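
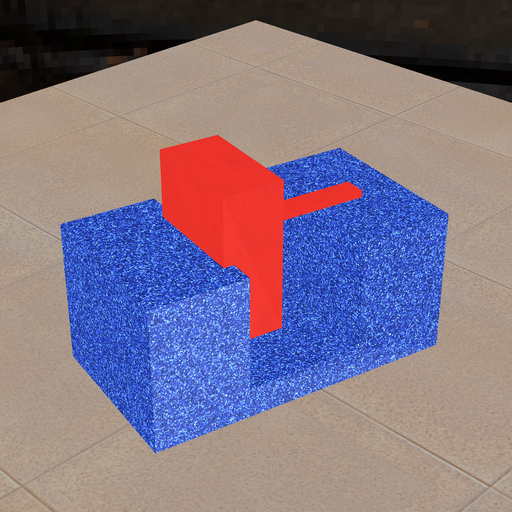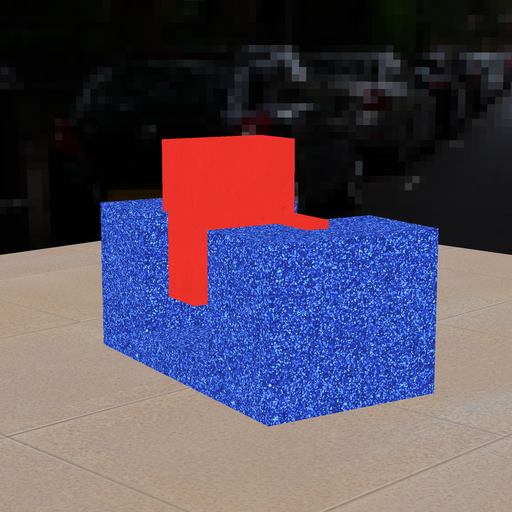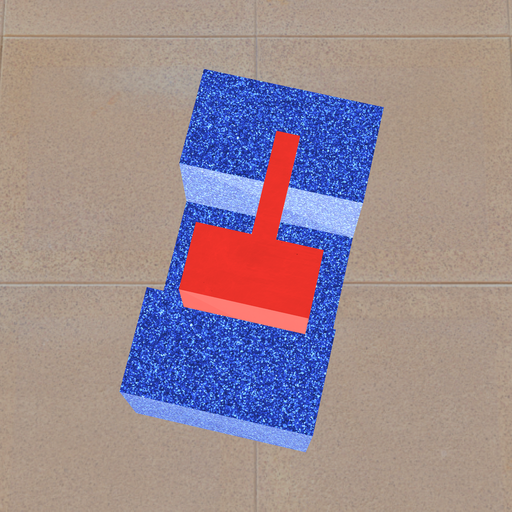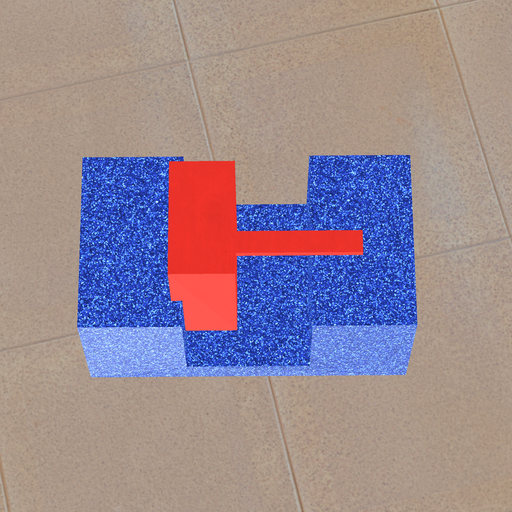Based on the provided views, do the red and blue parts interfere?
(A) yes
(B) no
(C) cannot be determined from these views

(A) yes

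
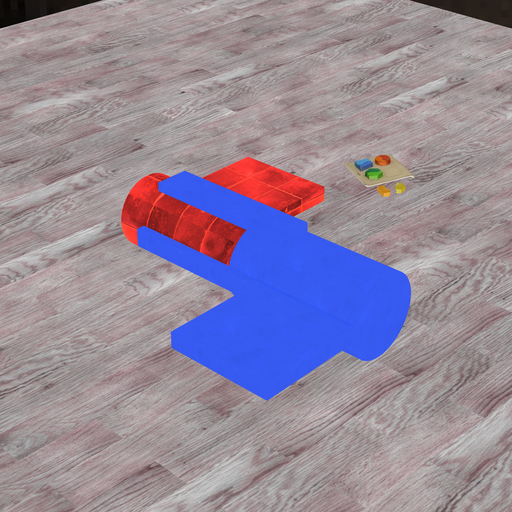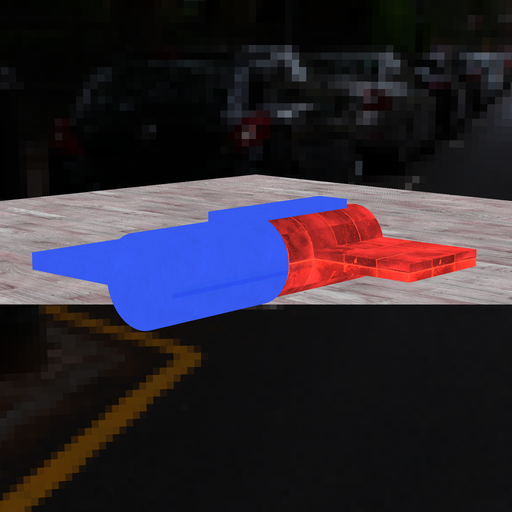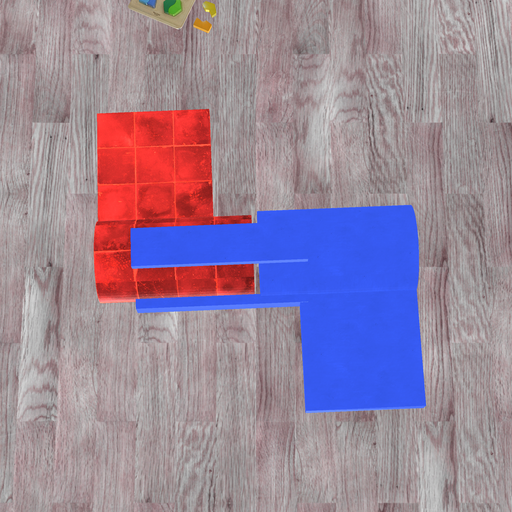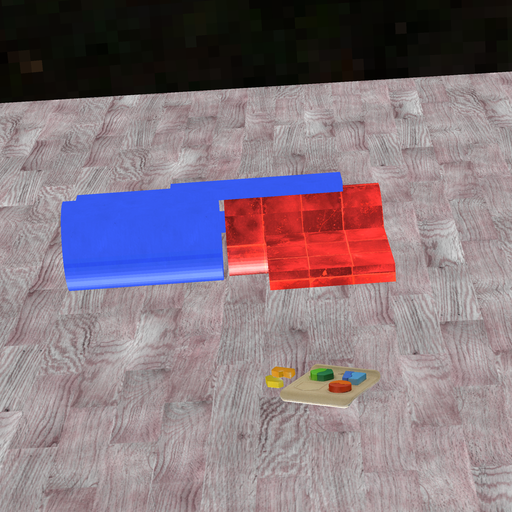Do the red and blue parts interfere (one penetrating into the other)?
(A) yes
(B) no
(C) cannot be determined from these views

(B) no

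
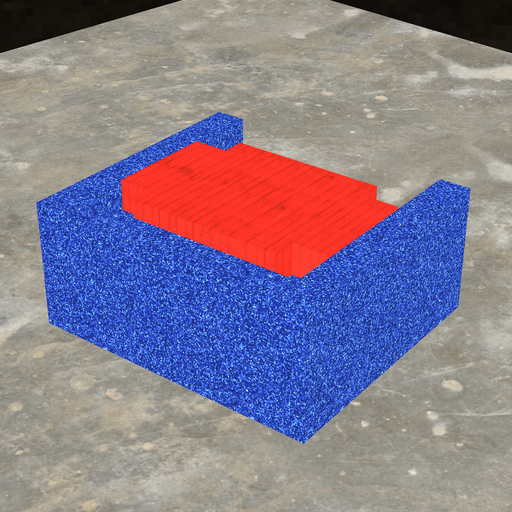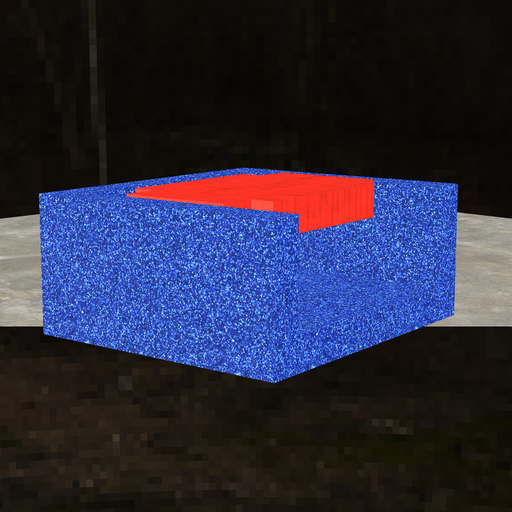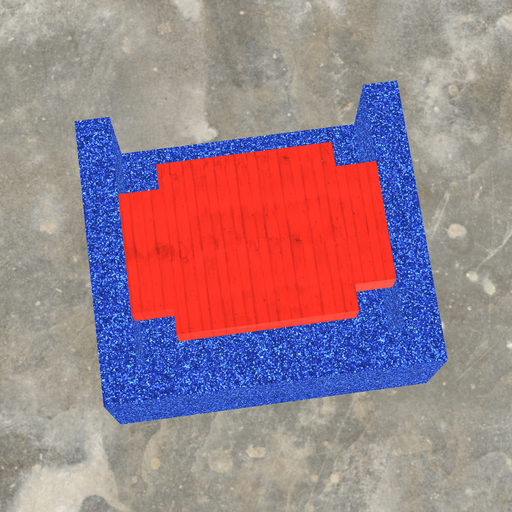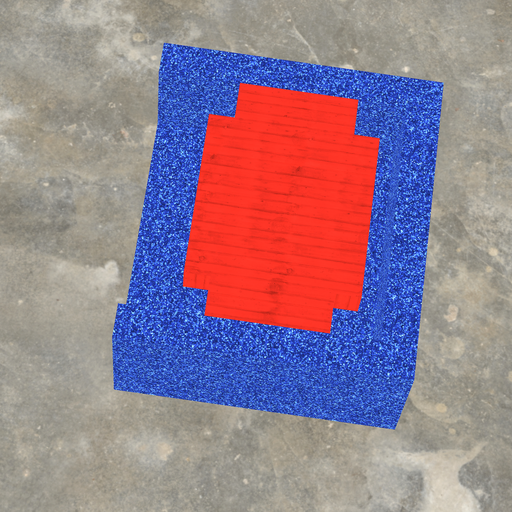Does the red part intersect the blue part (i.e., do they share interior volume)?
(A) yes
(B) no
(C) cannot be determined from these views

(B) no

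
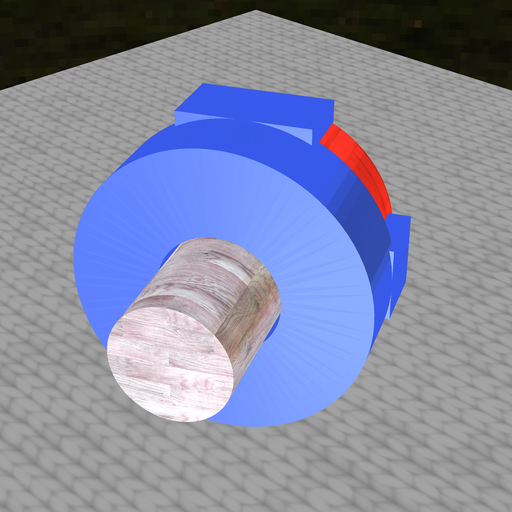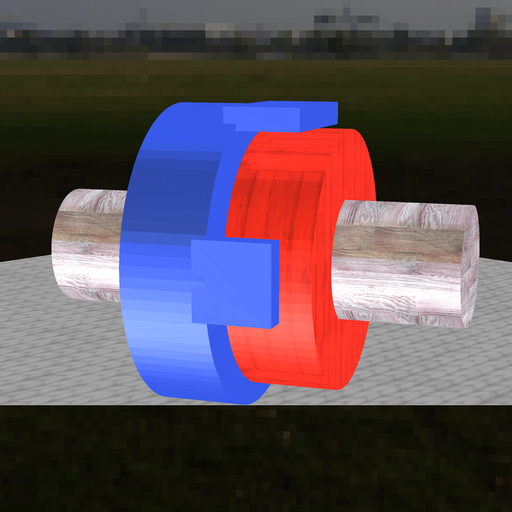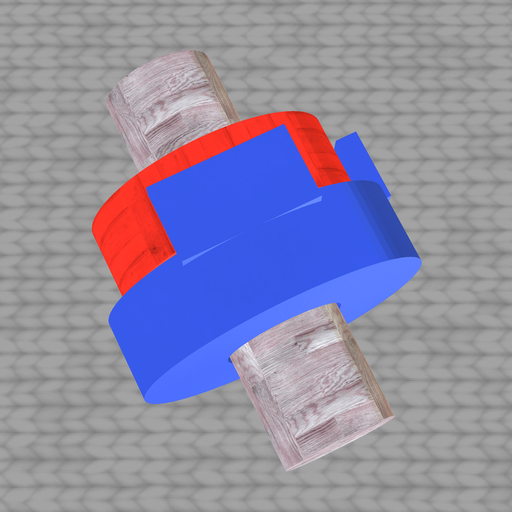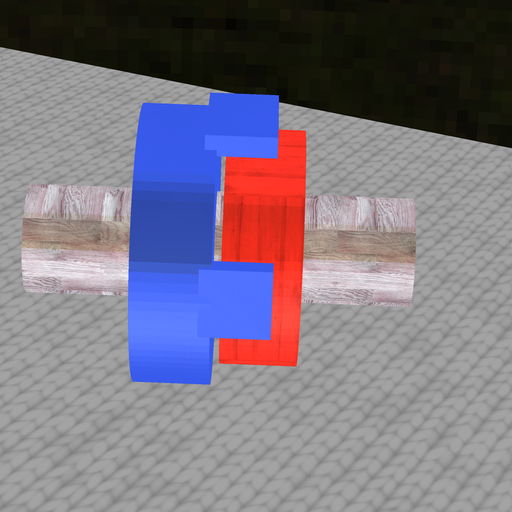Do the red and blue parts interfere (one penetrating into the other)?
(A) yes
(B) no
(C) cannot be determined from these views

(B) no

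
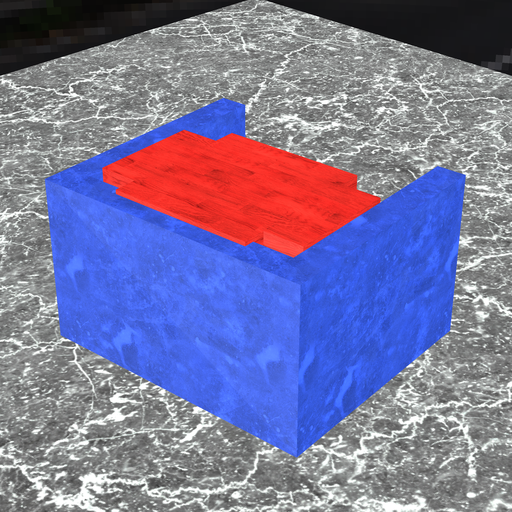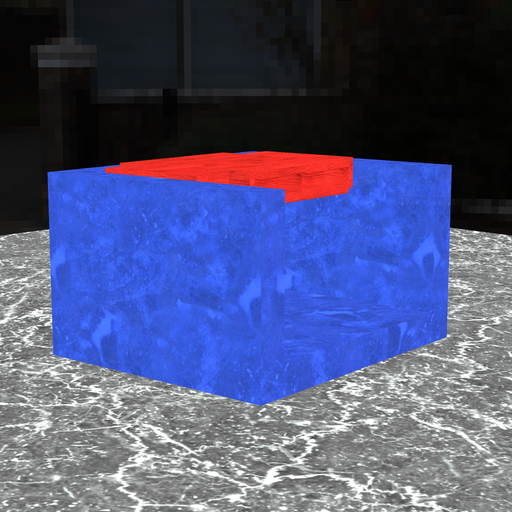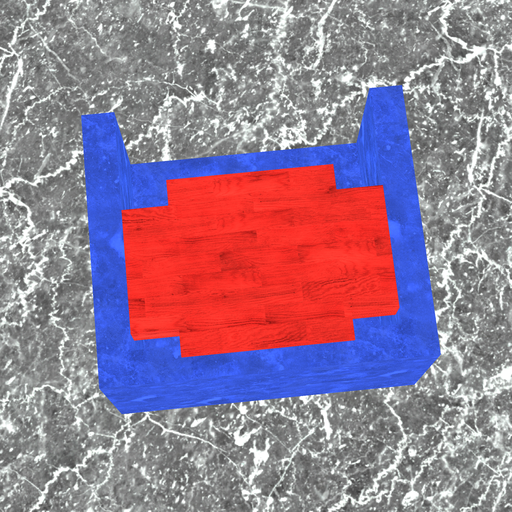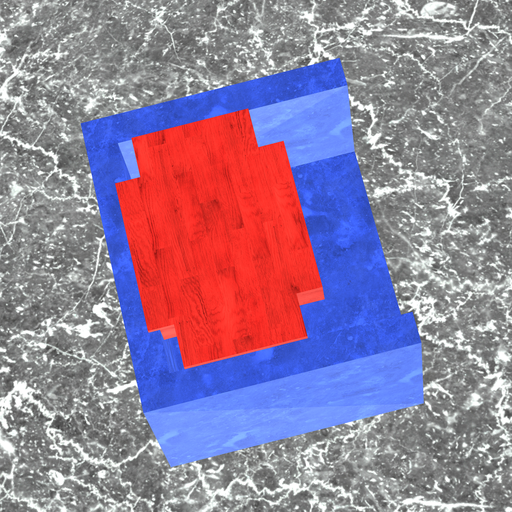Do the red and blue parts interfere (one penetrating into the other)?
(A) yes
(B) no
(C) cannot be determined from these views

(A) yes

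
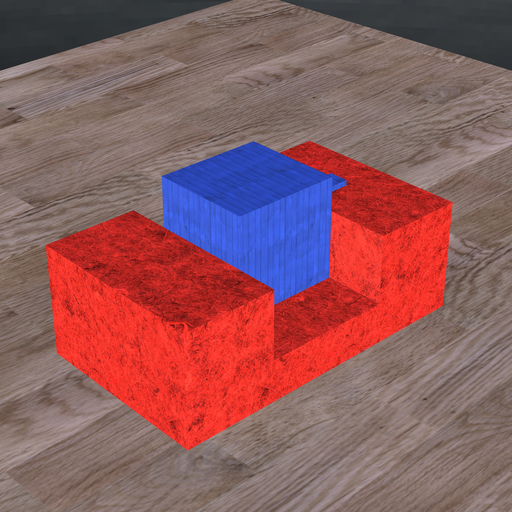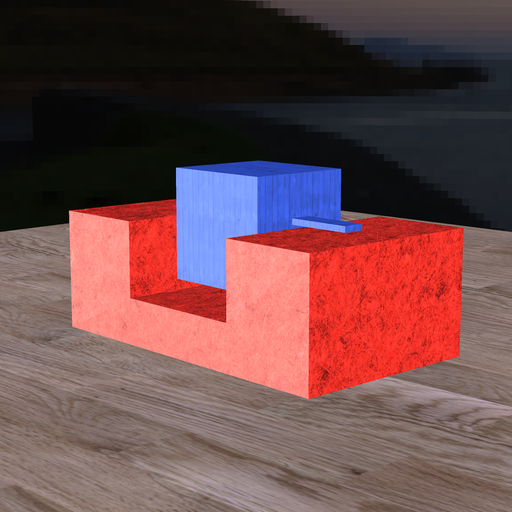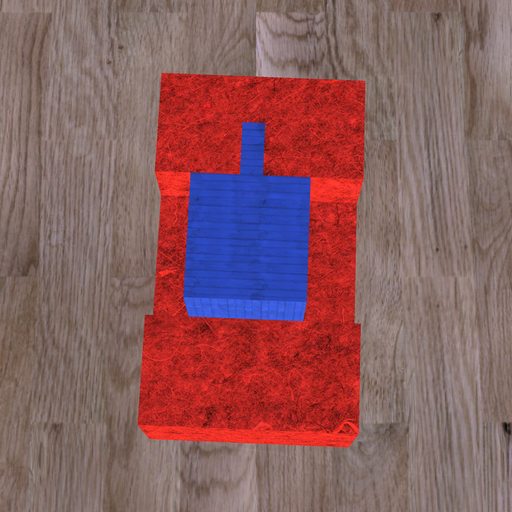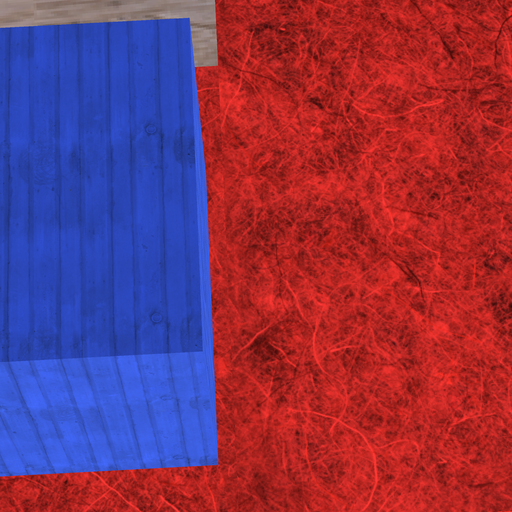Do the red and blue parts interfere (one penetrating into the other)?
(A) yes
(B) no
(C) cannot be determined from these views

(B) no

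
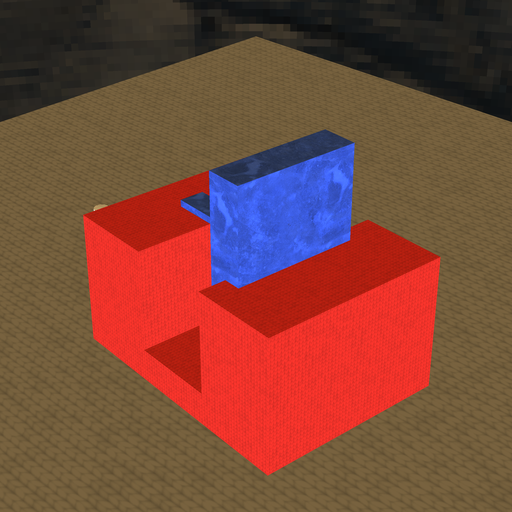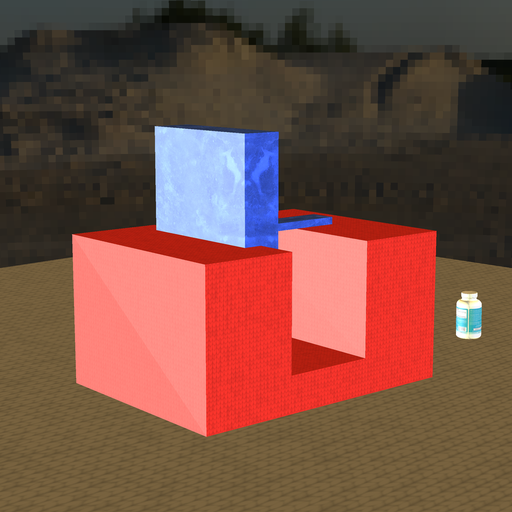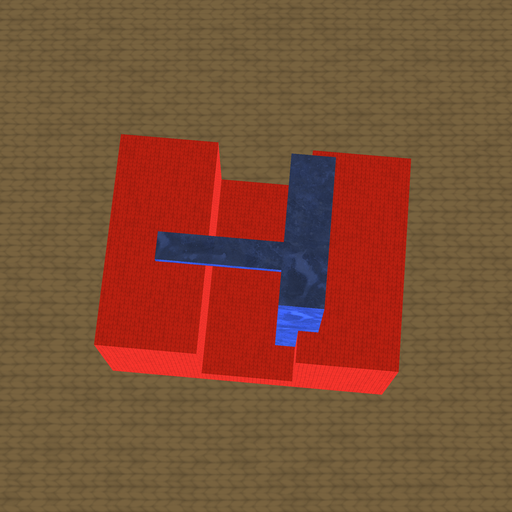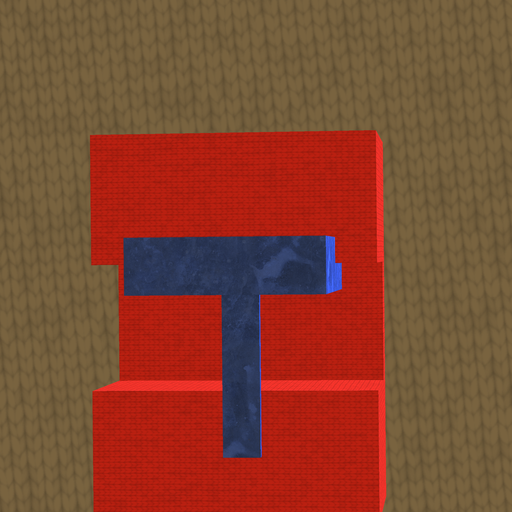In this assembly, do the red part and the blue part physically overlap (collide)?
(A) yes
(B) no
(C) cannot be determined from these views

(A) yes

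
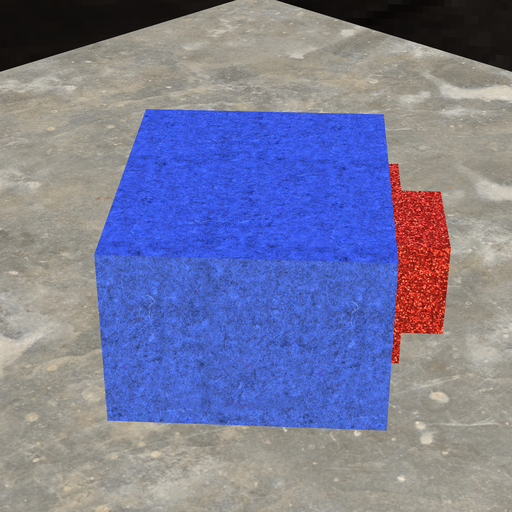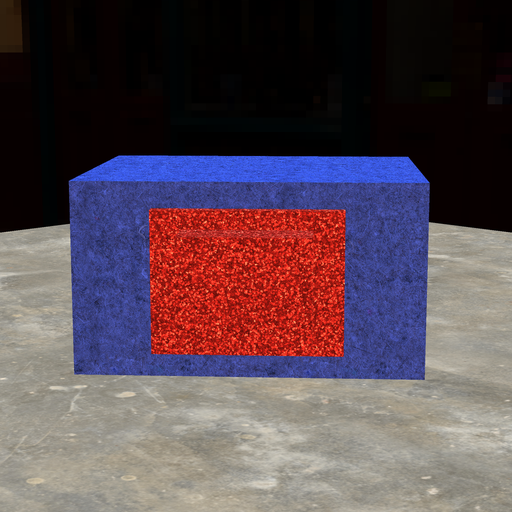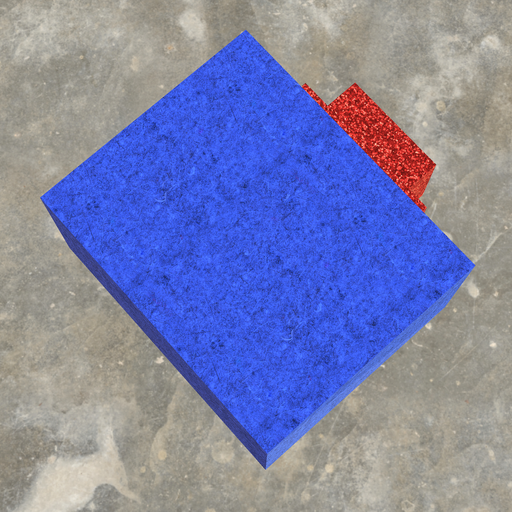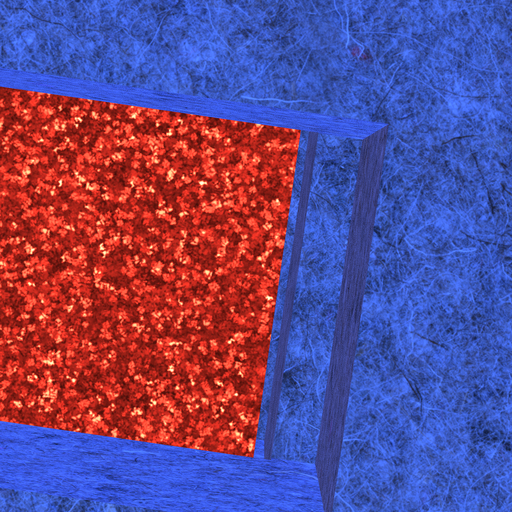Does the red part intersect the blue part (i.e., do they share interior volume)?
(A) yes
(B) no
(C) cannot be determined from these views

(B) no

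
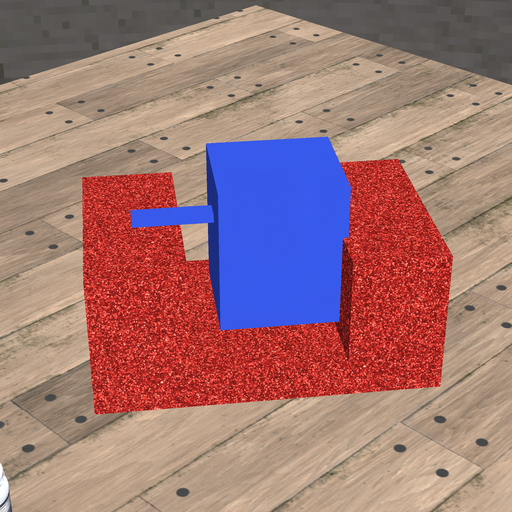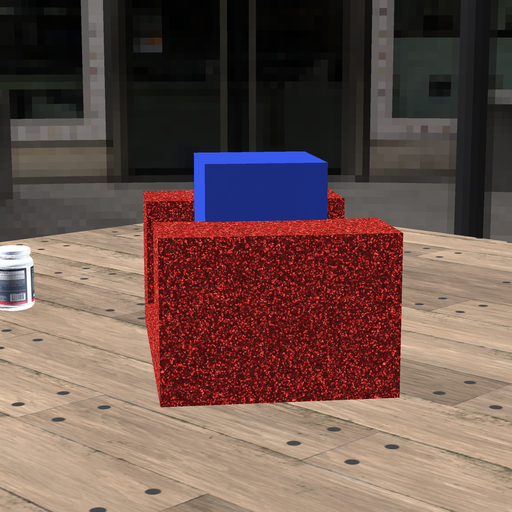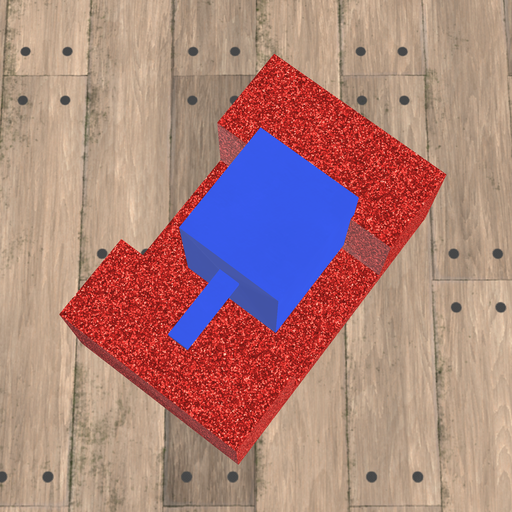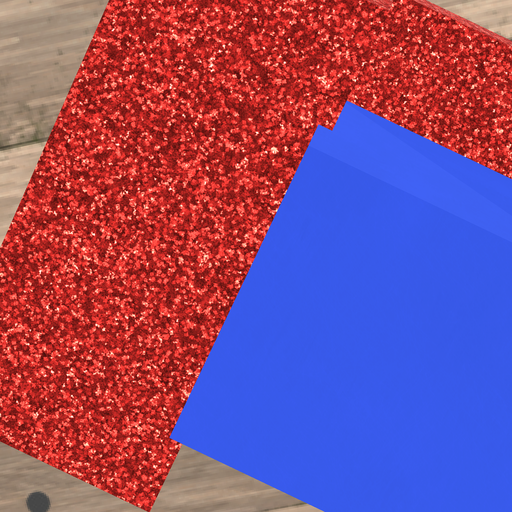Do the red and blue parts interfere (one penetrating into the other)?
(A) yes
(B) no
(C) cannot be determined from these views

(A) yes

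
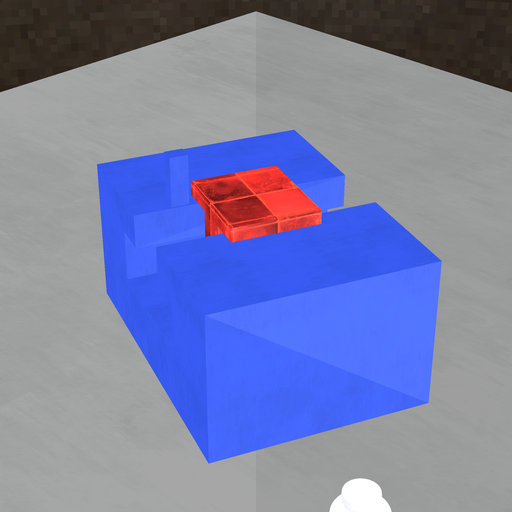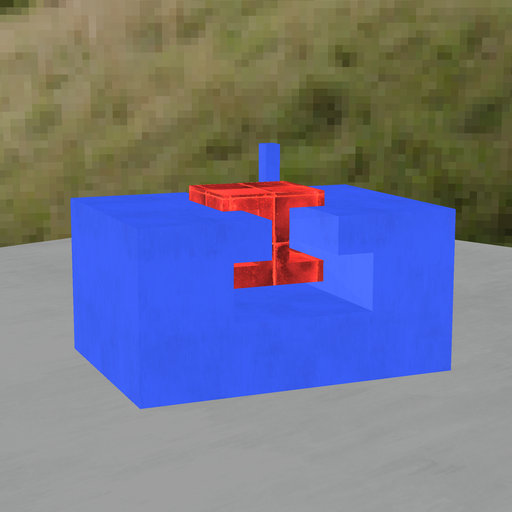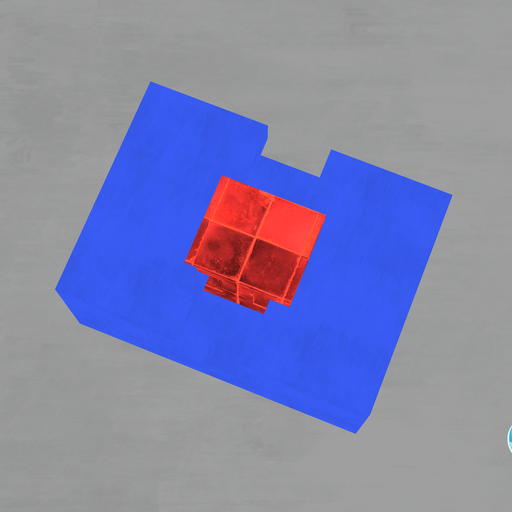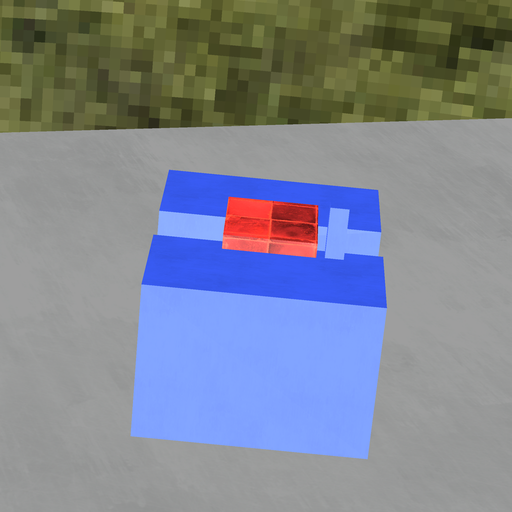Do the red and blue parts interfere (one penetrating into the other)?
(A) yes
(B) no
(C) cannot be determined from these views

(B) no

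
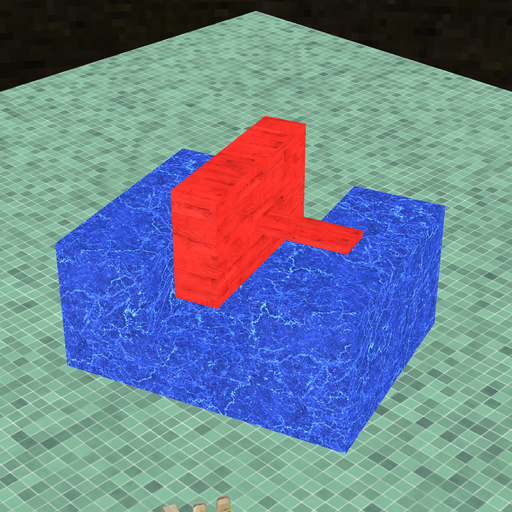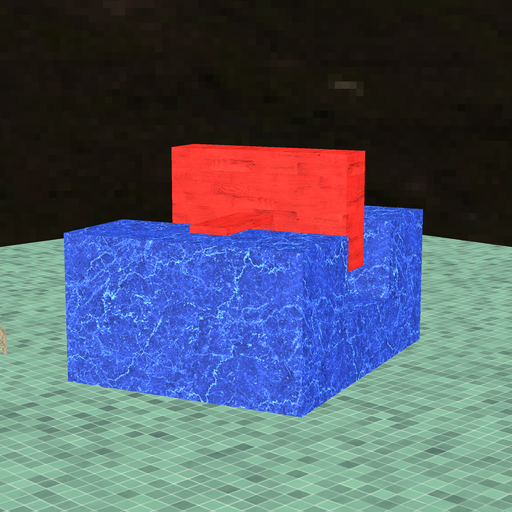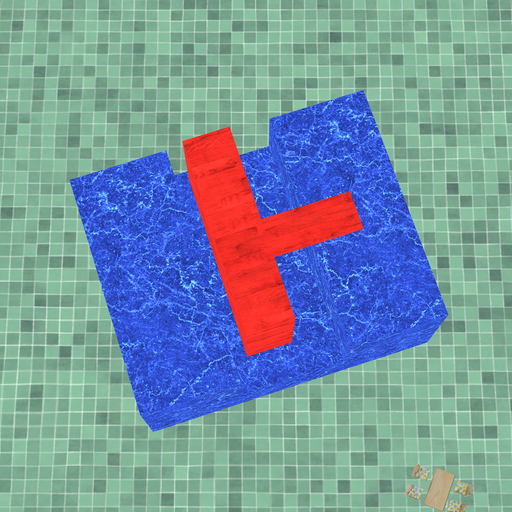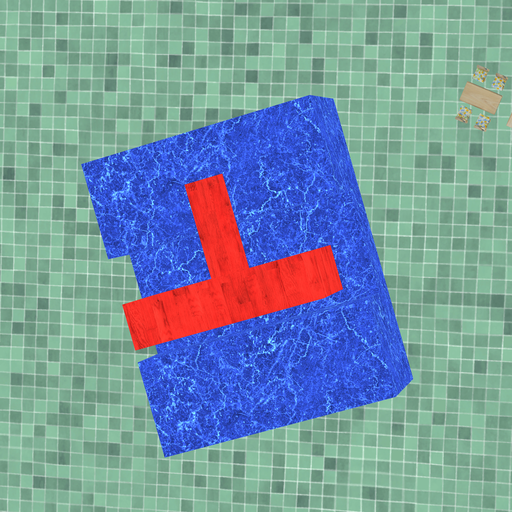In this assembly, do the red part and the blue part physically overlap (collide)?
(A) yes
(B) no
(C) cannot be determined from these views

(B) no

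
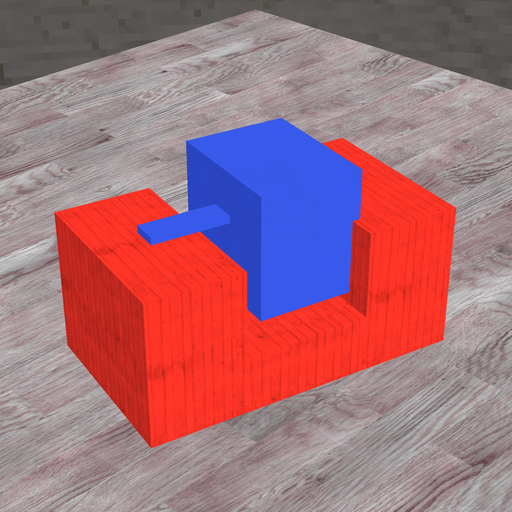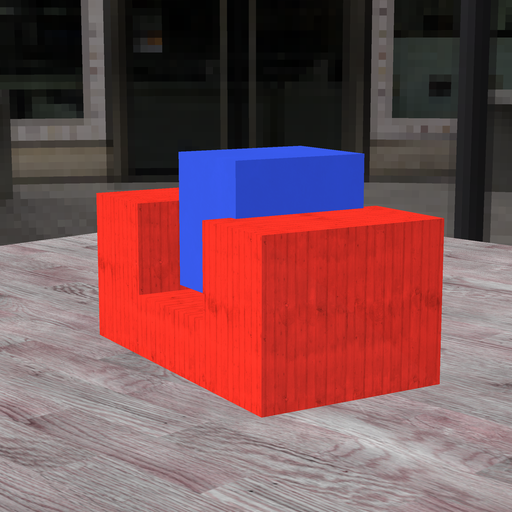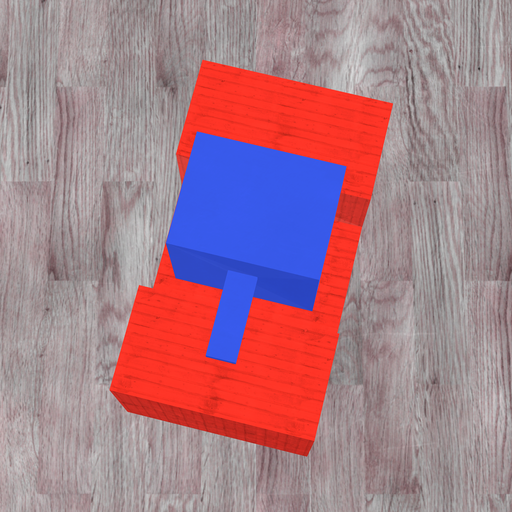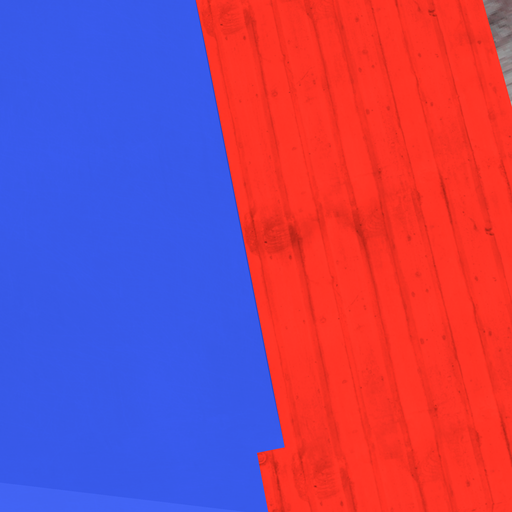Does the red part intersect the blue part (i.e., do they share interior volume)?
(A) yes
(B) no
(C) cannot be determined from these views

(A) yes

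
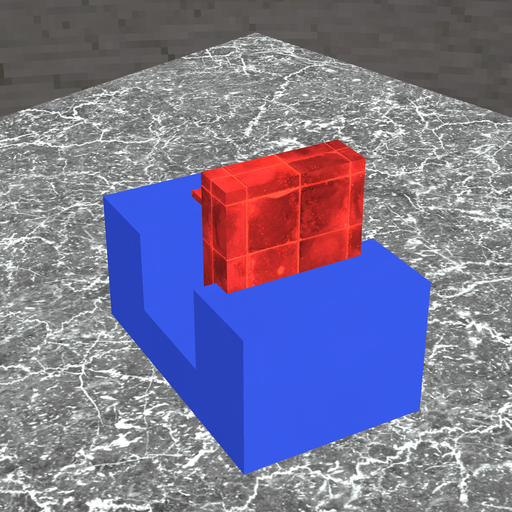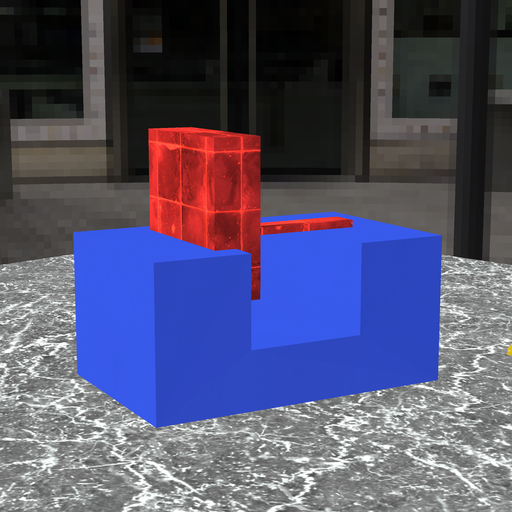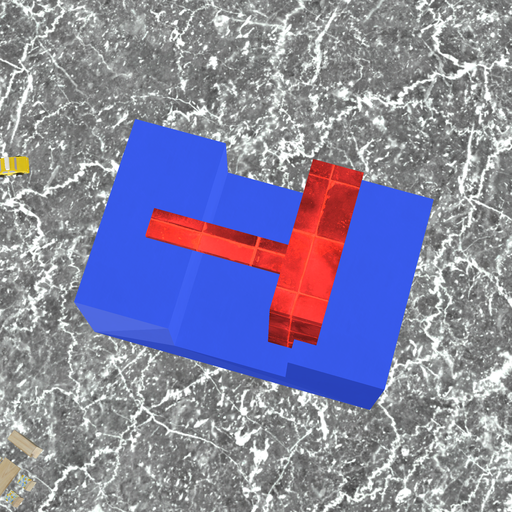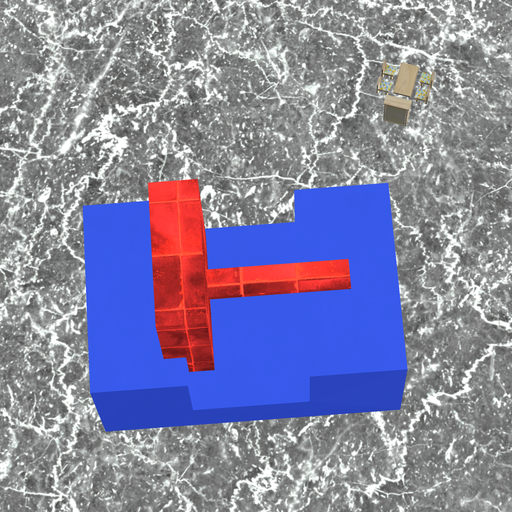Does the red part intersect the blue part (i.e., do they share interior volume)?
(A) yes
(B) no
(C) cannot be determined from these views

(A) yes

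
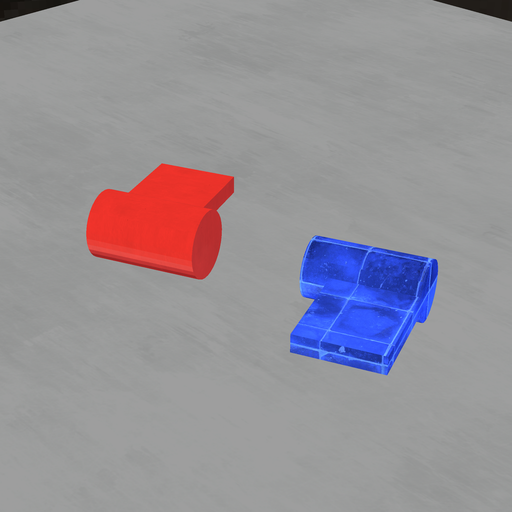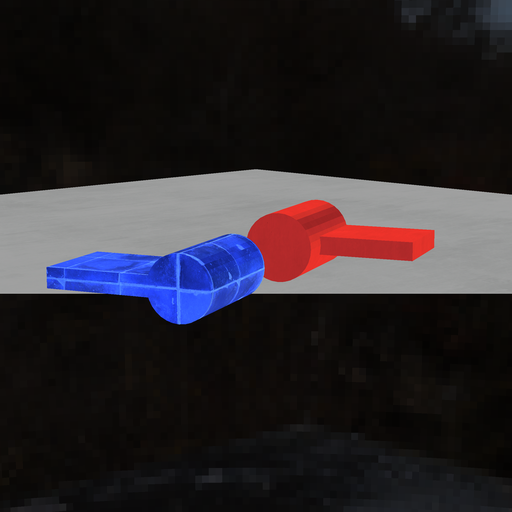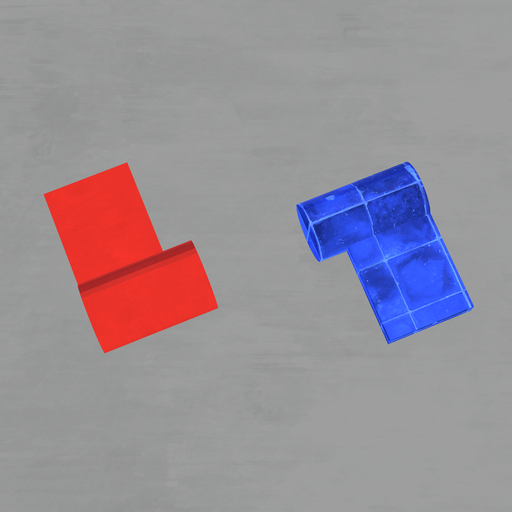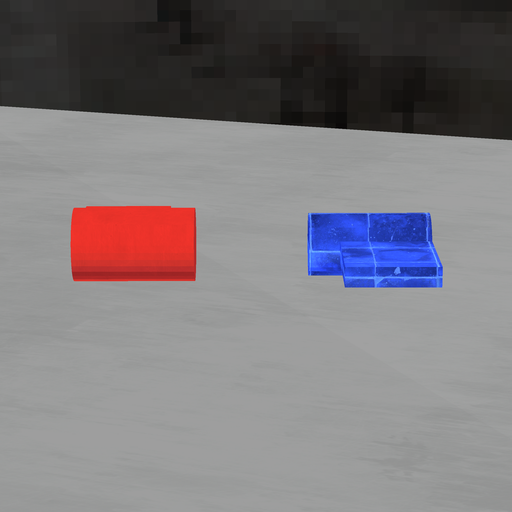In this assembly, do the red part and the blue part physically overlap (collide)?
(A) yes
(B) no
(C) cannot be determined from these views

(B) no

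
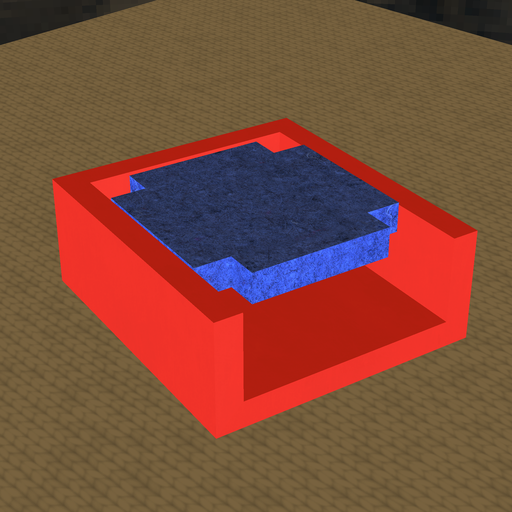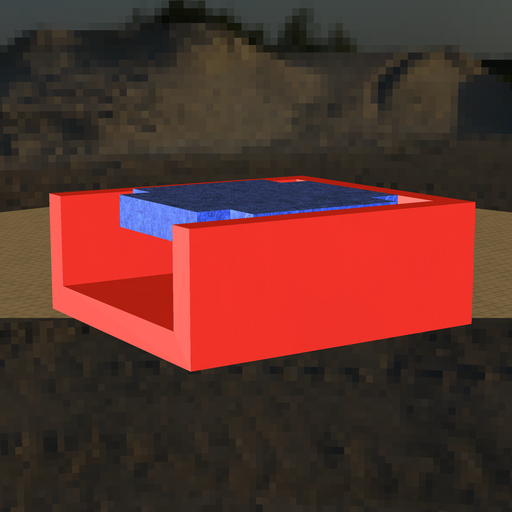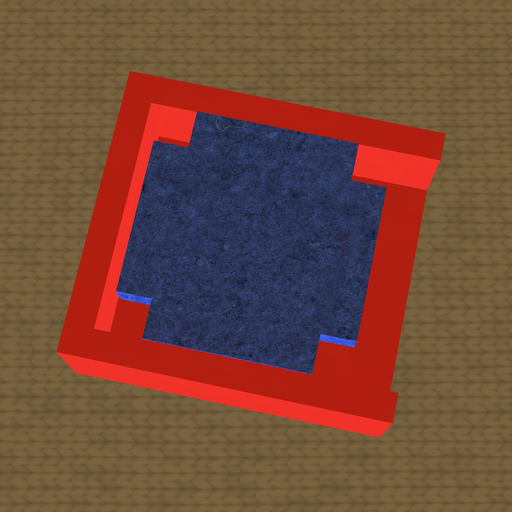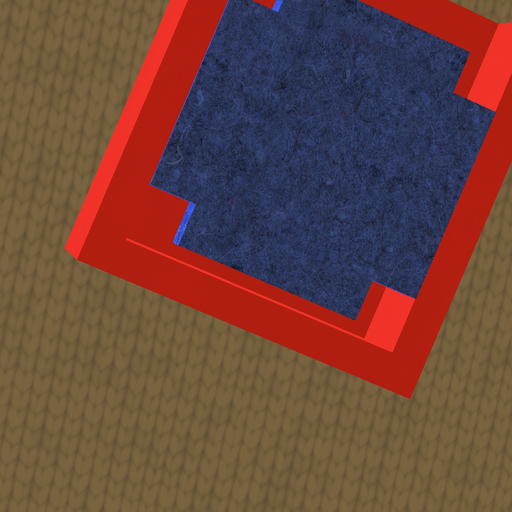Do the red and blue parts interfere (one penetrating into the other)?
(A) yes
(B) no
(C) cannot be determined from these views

(B) no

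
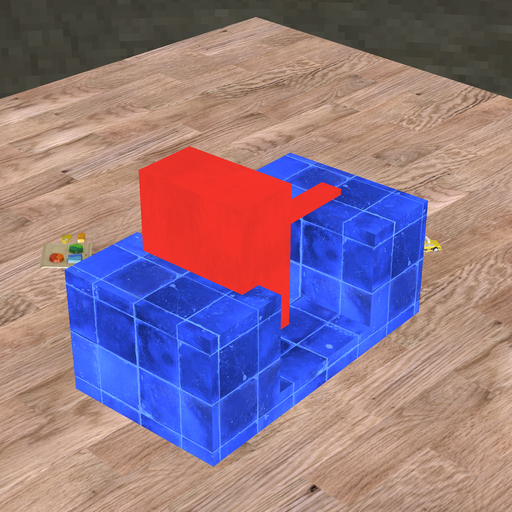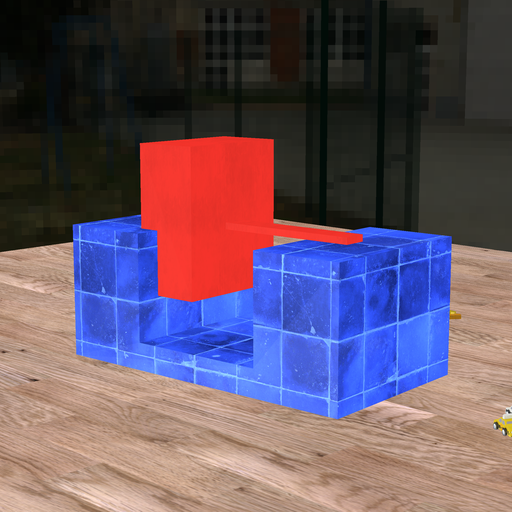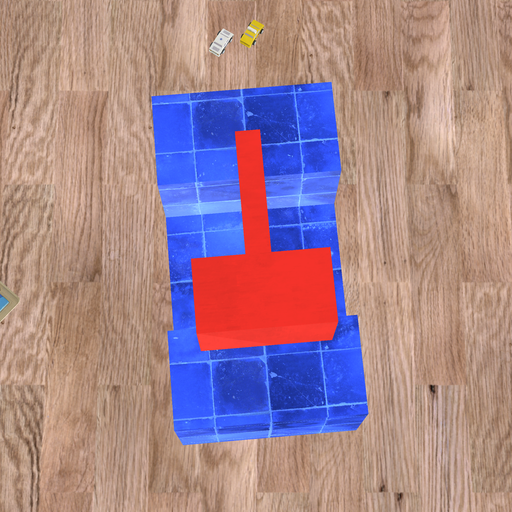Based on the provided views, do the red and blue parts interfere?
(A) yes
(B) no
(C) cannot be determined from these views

(A) yes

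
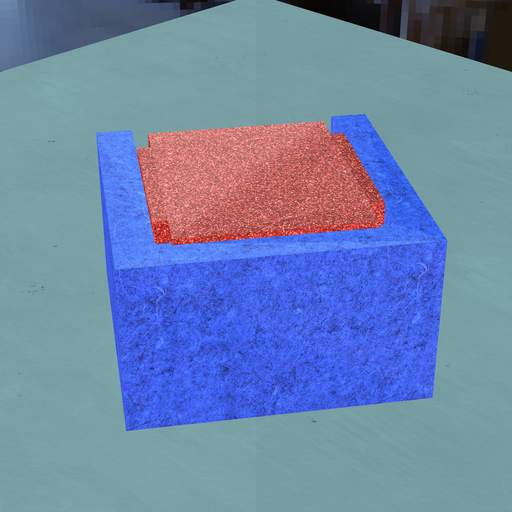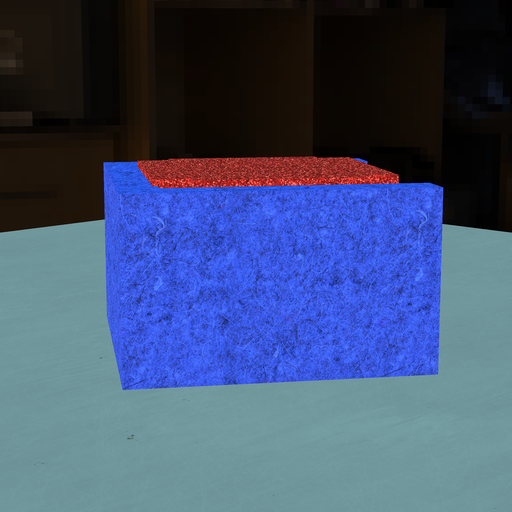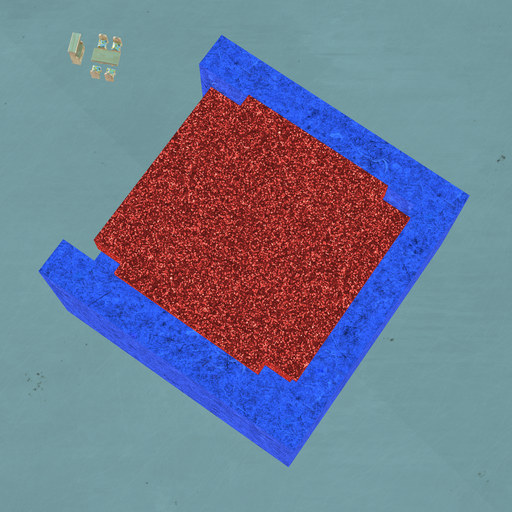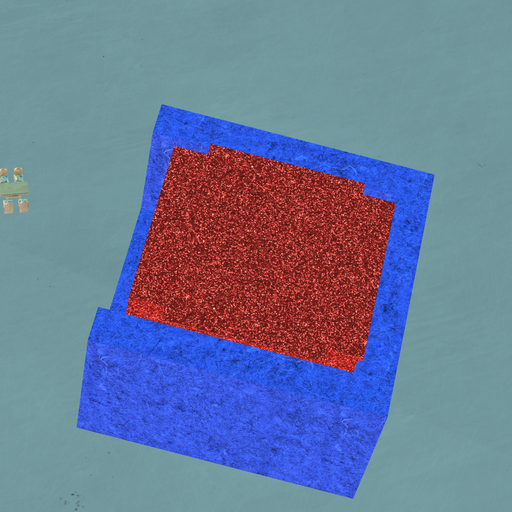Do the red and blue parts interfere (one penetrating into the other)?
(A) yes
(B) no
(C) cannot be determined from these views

(A) yes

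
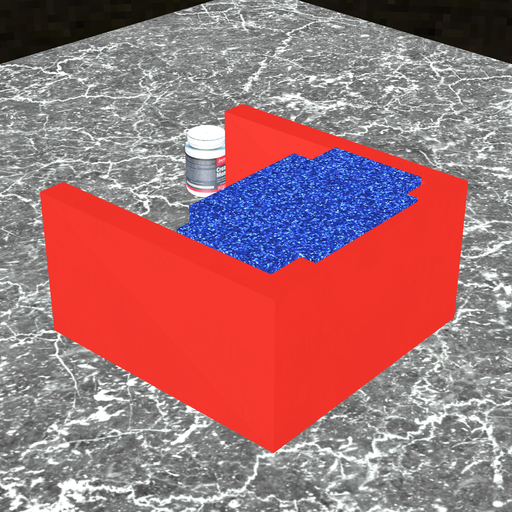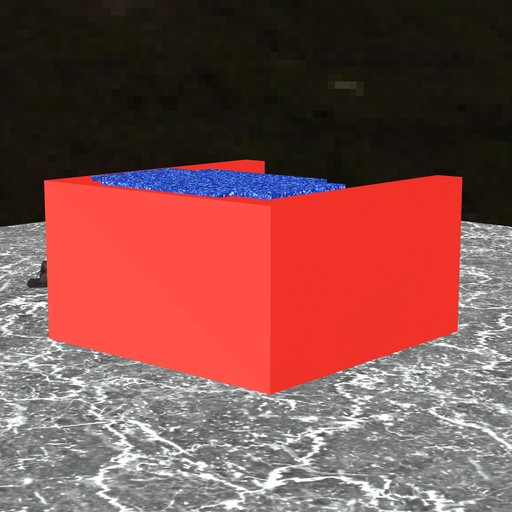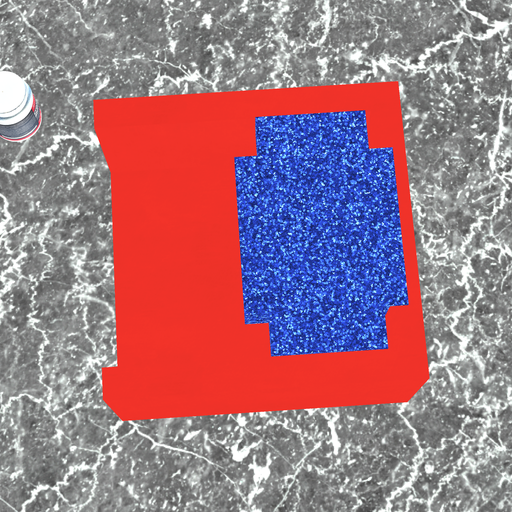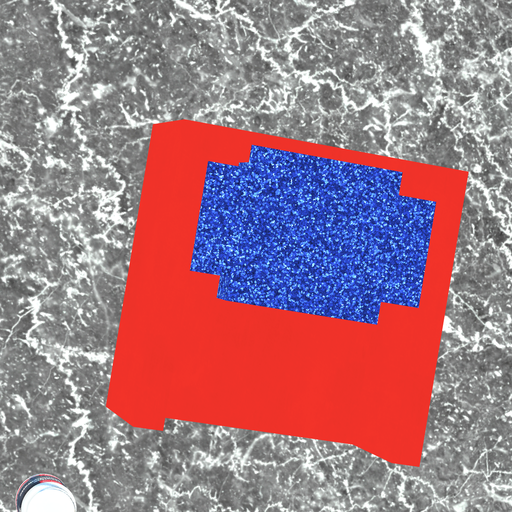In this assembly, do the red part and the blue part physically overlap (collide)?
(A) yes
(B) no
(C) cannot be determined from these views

(A) yes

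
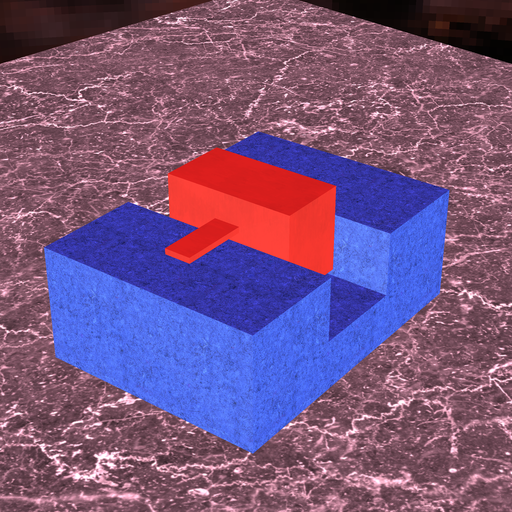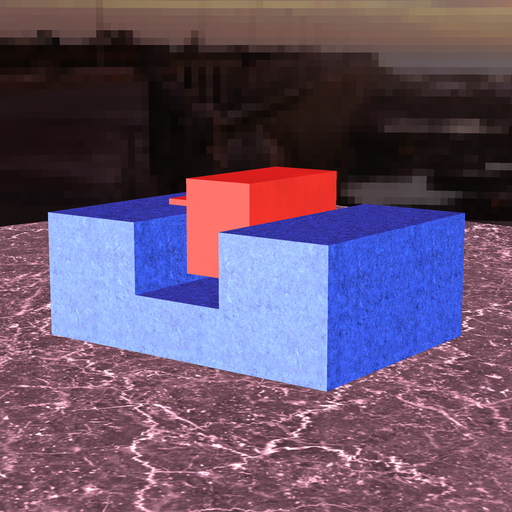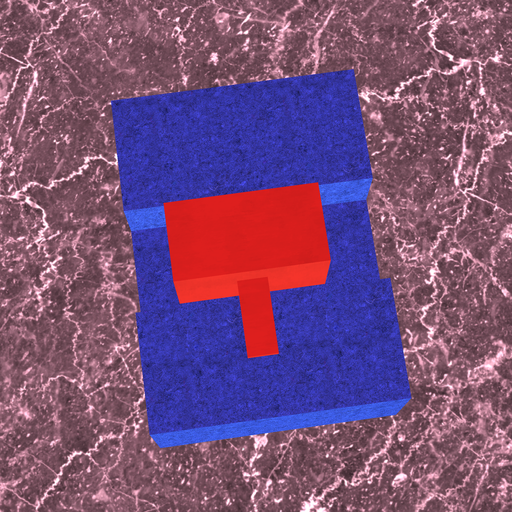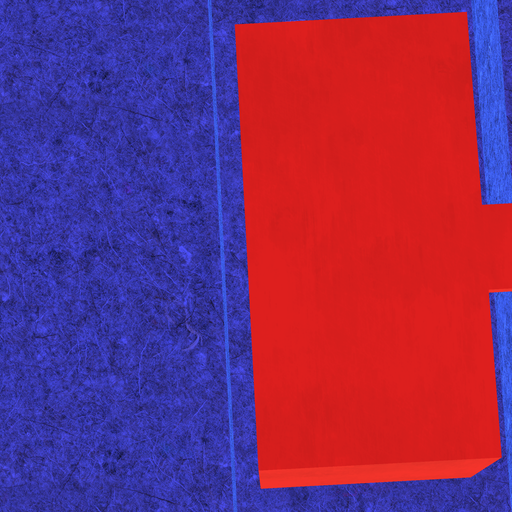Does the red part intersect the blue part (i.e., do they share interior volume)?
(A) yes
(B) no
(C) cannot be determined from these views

(B) no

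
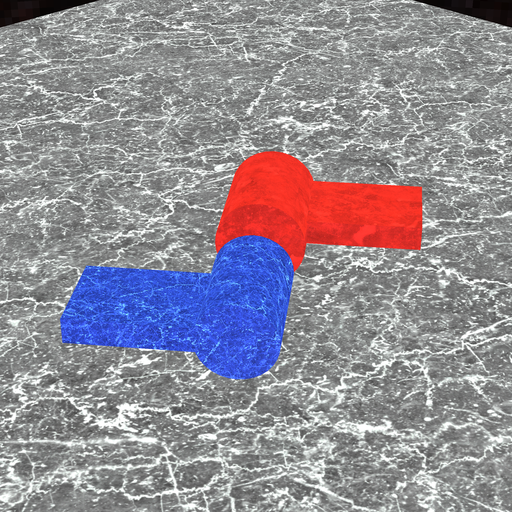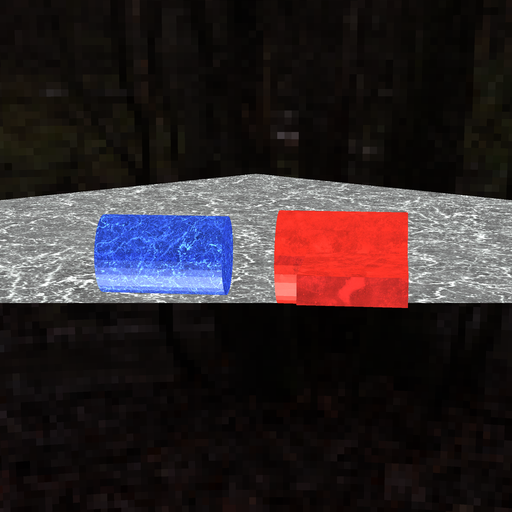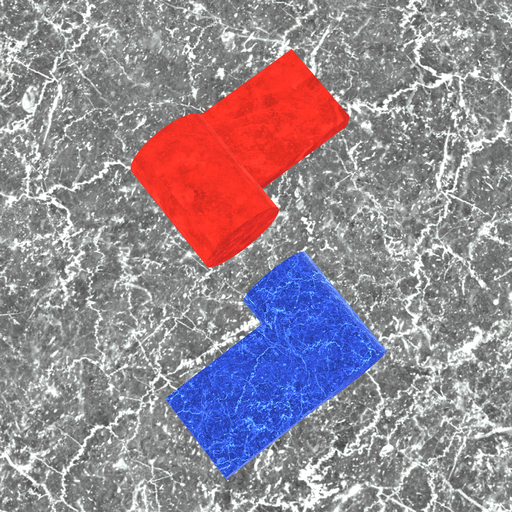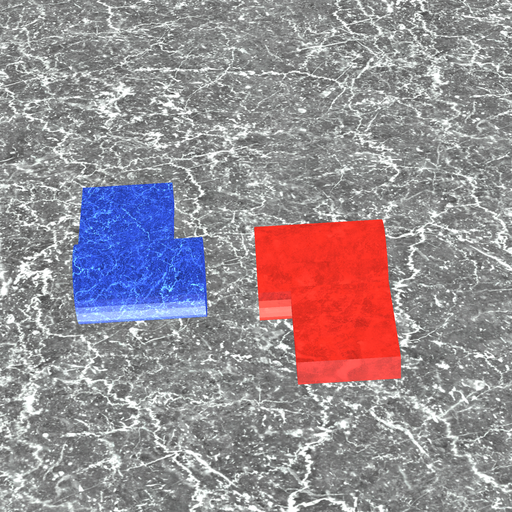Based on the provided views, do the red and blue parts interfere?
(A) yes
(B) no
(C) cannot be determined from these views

(B) no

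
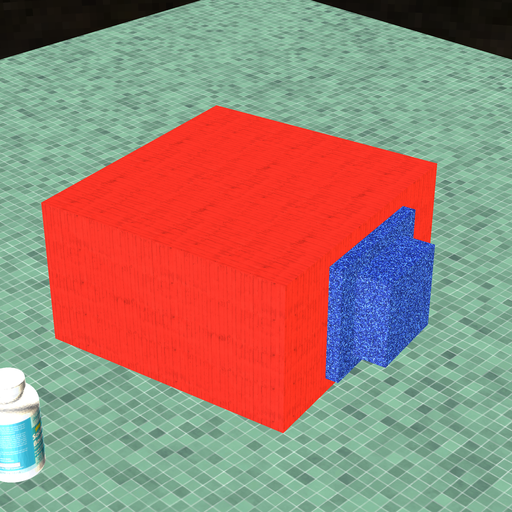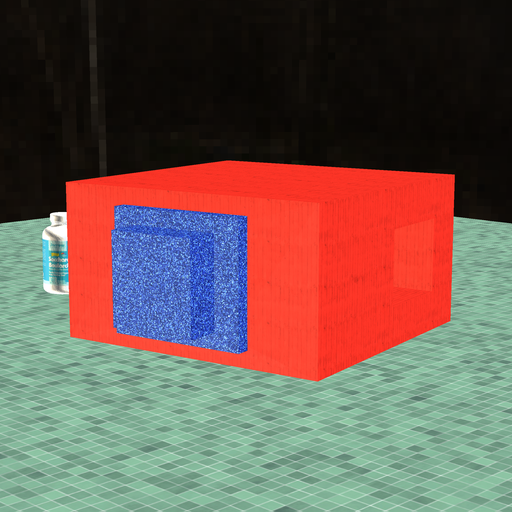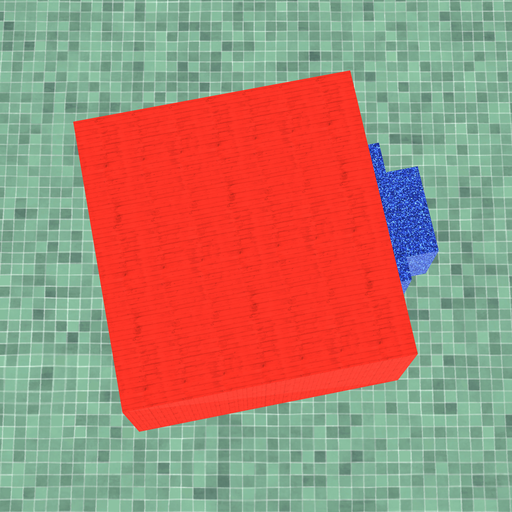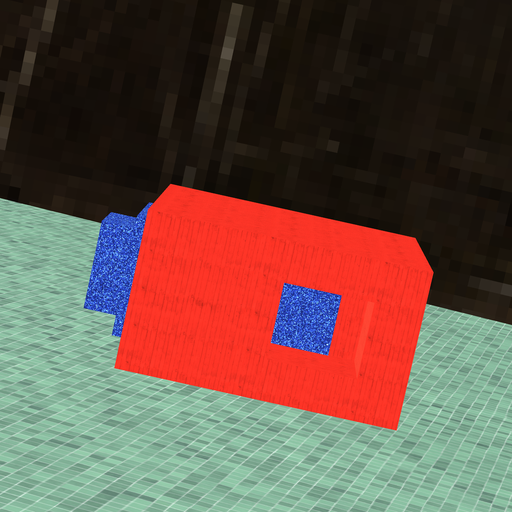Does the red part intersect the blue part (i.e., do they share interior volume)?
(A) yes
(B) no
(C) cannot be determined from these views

(A) yes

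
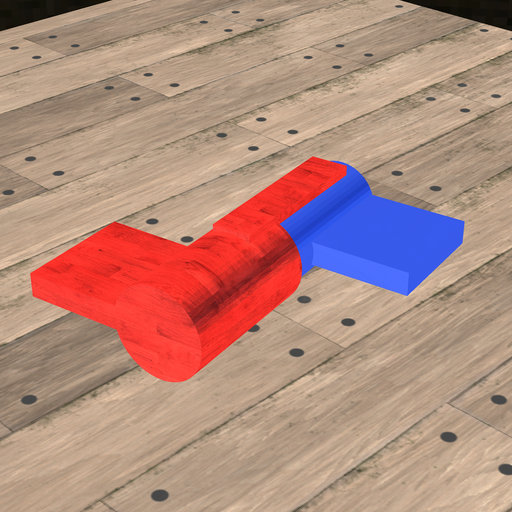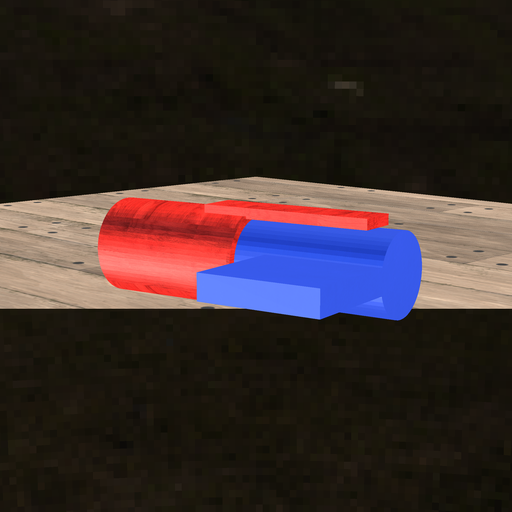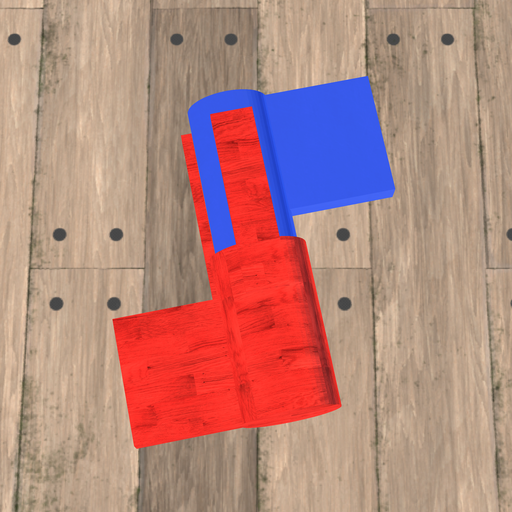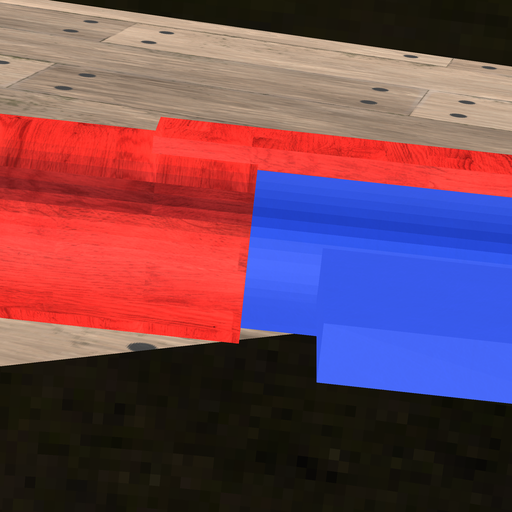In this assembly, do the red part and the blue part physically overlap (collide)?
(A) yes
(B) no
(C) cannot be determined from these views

(A) yes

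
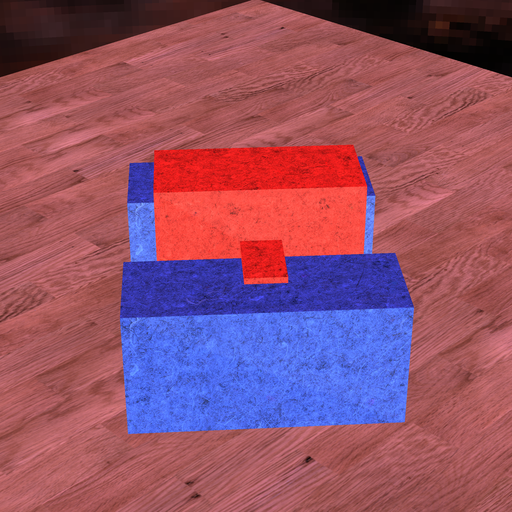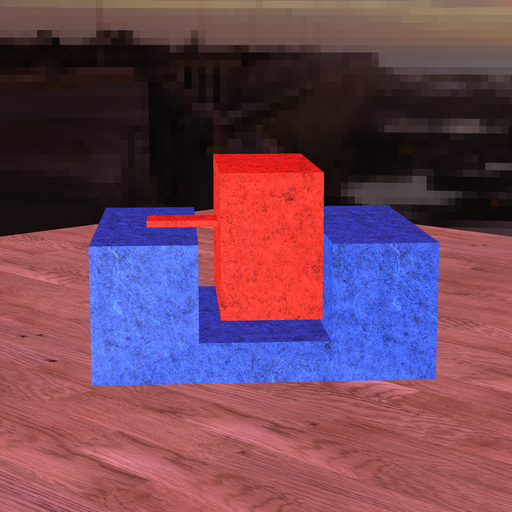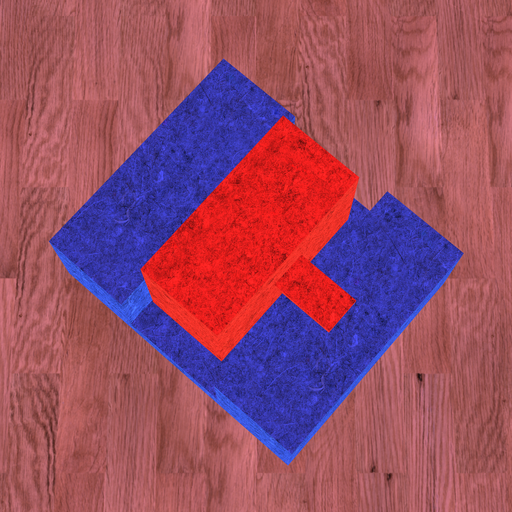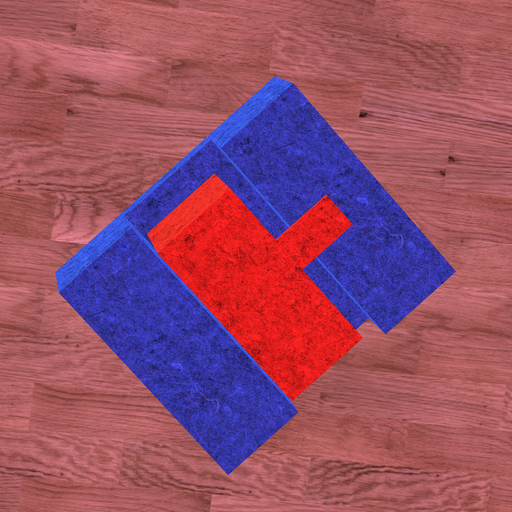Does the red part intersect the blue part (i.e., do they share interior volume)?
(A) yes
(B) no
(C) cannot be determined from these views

(B) no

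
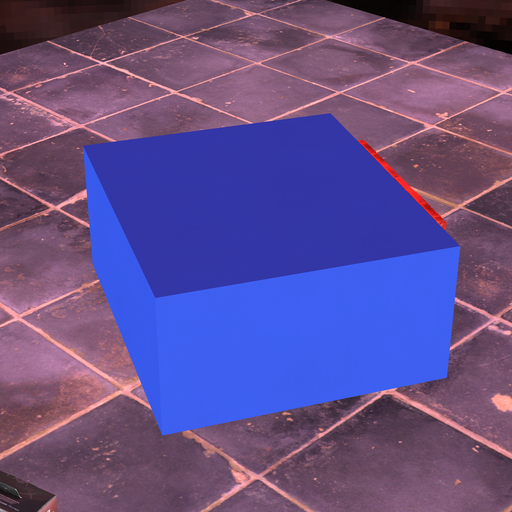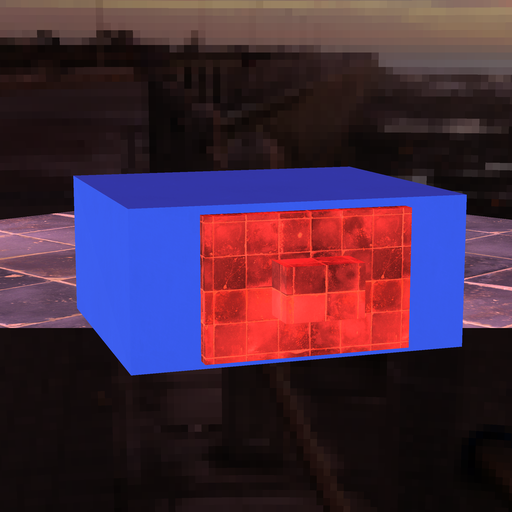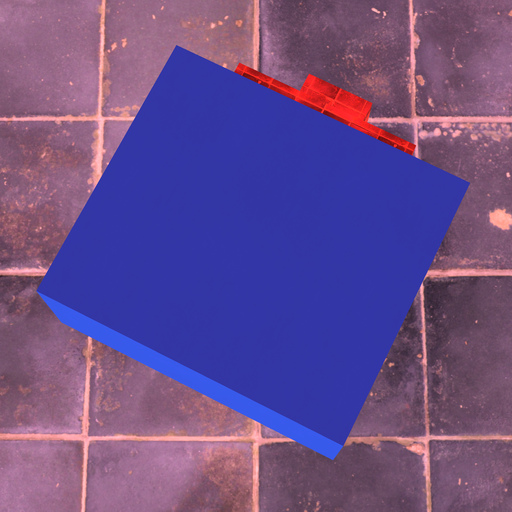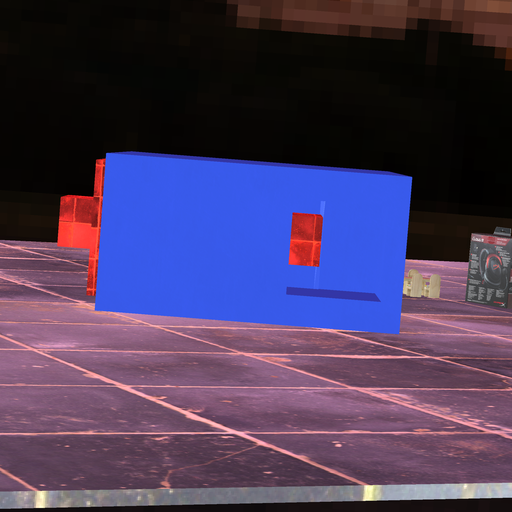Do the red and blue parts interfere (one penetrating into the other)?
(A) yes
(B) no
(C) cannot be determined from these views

(A) yes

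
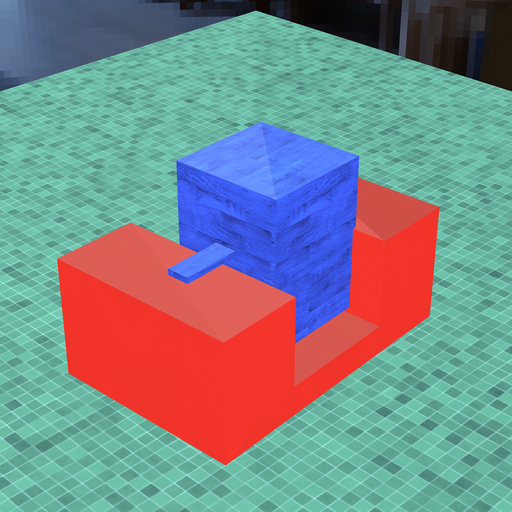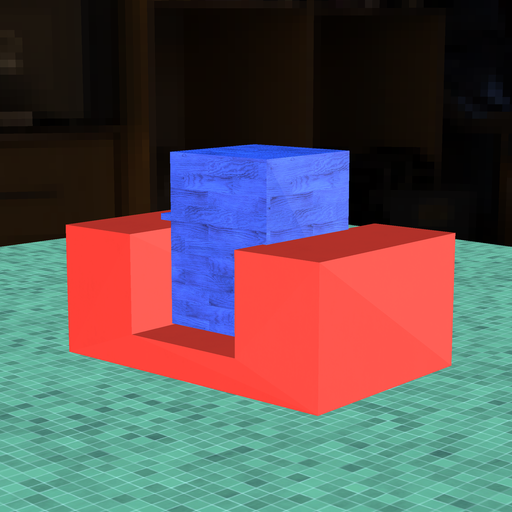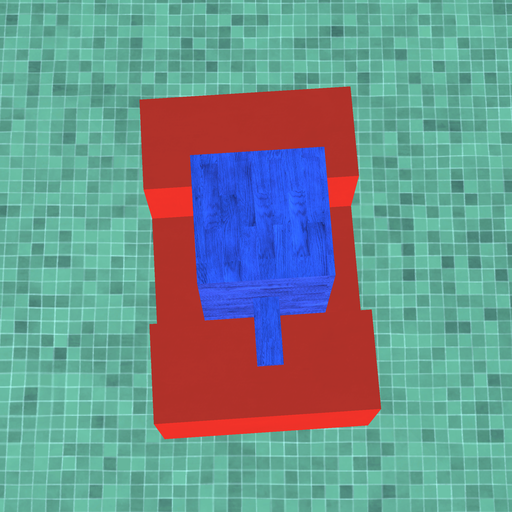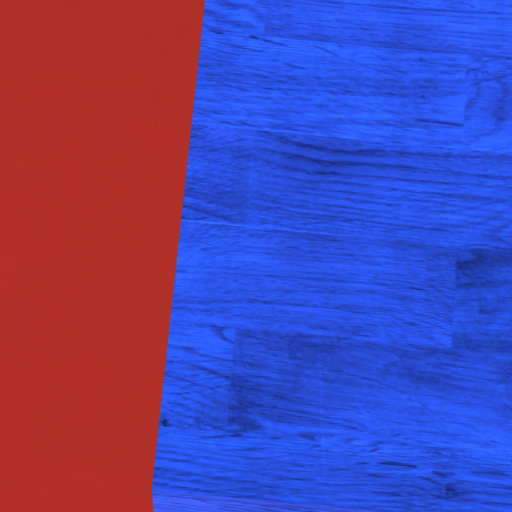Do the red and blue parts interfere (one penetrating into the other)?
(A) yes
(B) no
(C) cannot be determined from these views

(A) yes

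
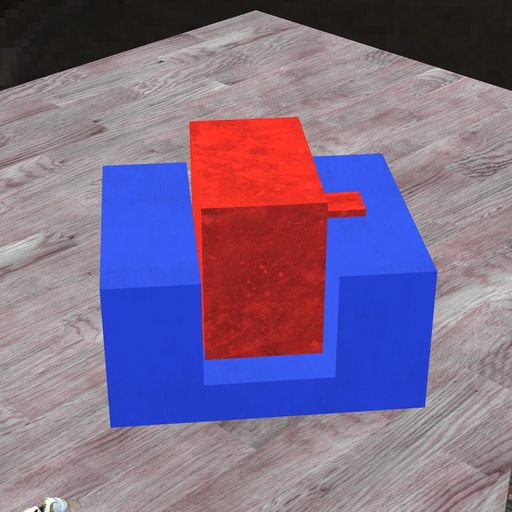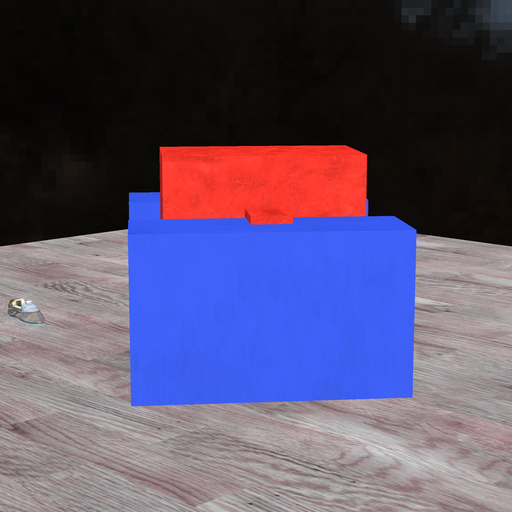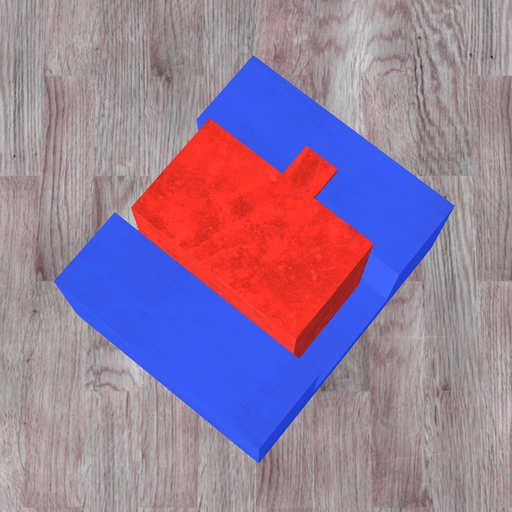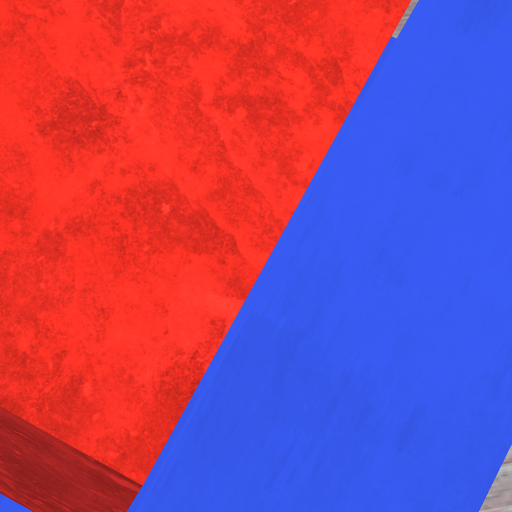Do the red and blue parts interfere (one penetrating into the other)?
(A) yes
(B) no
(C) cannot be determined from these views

(B) no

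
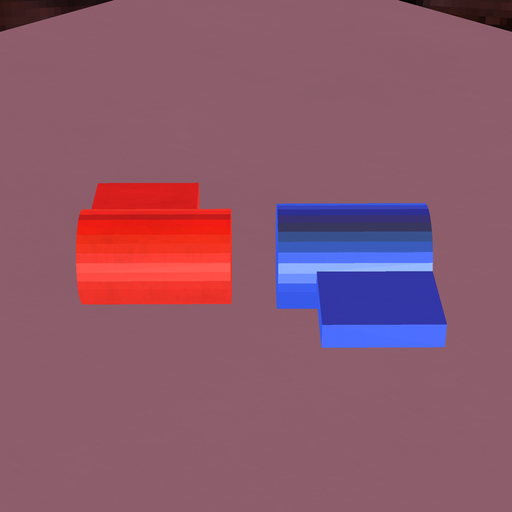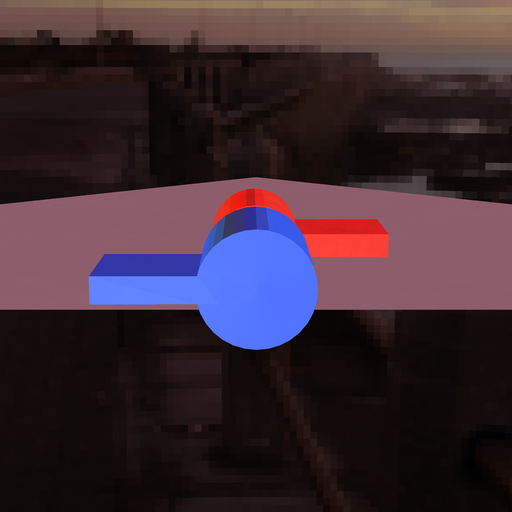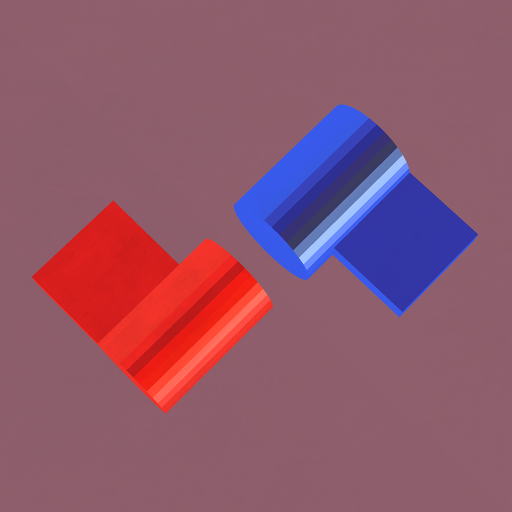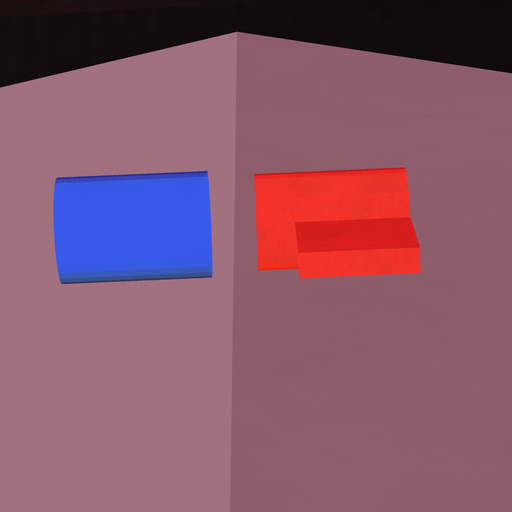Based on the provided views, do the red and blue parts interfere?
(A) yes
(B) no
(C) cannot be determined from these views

(B) no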